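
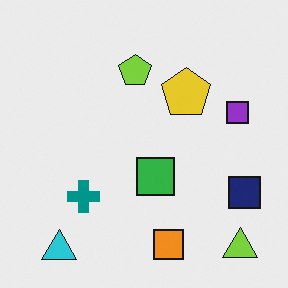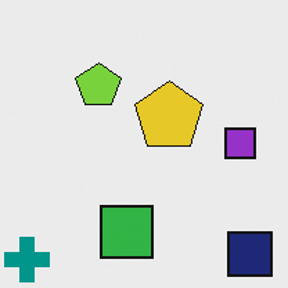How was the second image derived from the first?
The transformation is: cropped to a modestly smaller region and rescaled.

The visible shapes are larger and the field of view is narrower; shapes near the original edges may be partly or wholly outside the frame — a crop-and-rescale.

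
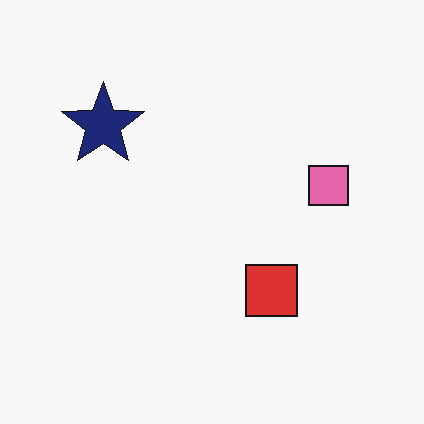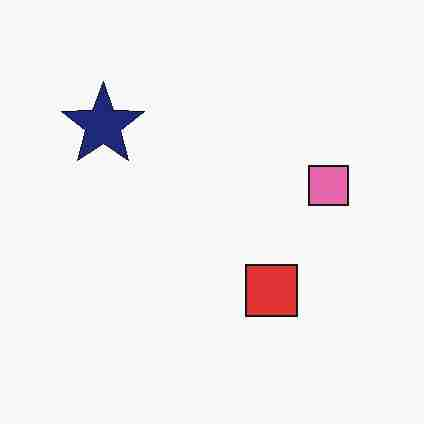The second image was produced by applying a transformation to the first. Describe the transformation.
The image was degraded with heavy JPEG compression.

Blocky 8×8 compression artifacts appear around shape edges and the flat background shows ringing — characteristic JPEG degradation.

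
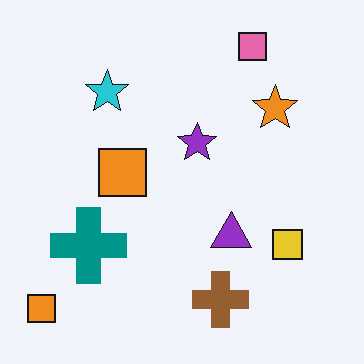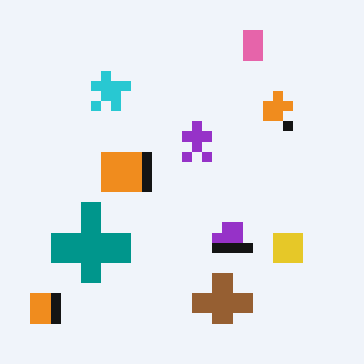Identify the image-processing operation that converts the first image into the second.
This is the original image heavily pixelated into large blocks.

Shapes are reduced to large square blocks; fine edges and outlines are lost — a downscale-then-upscale (mosaic) effect.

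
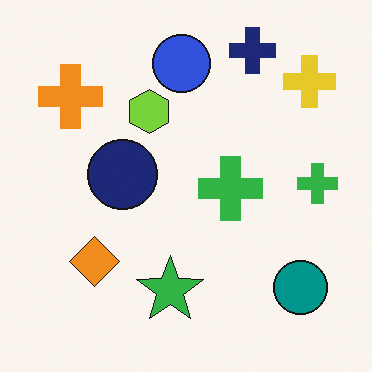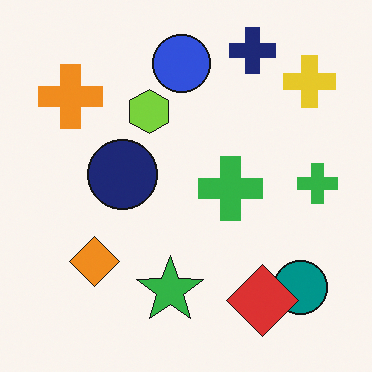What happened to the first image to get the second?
It was overlaid with an additional red diamond.

A red diamond appears in the second image that is absent from the first.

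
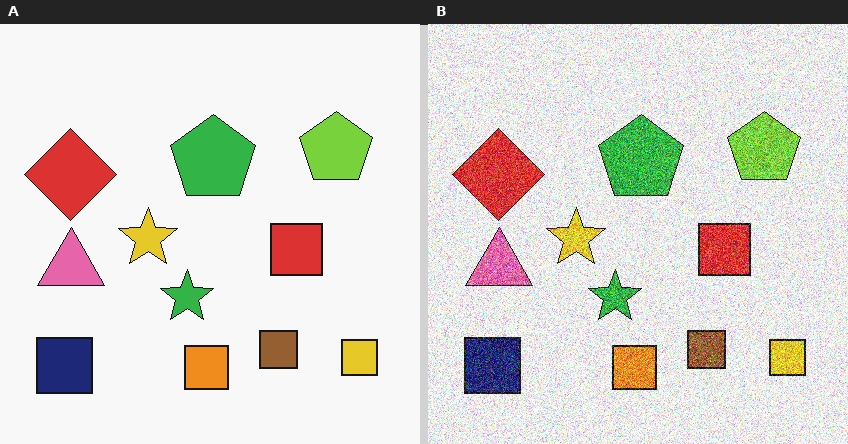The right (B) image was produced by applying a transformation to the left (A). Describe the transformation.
The right (B) image is the left (A) degraded with heavy additive noise.

Random speckle covers the whole image, including the flat background.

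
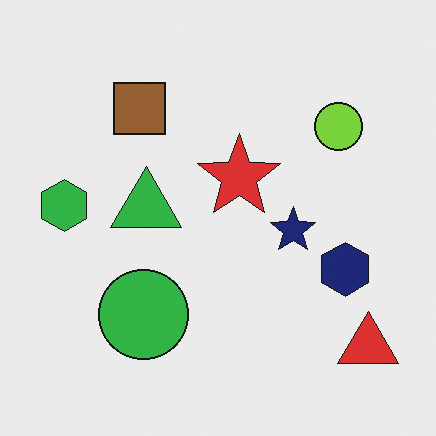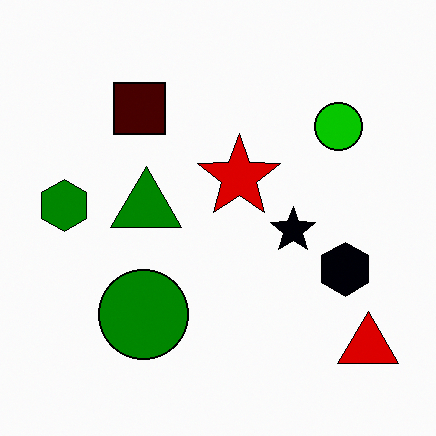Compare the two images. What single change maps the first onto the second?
The image was boosted in contrast.

Tones are pushed away from mid-grey across the whole image — a global contrast change.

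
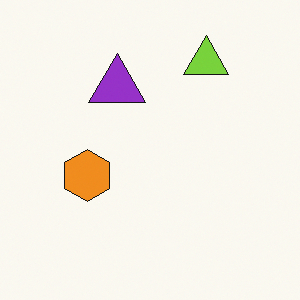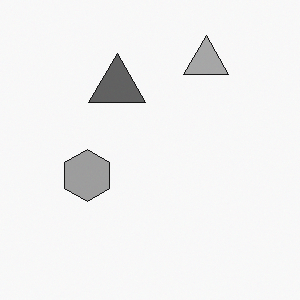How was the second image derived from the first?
It was converted to grayscale.

All color is removed — every shape is now a shade of grey.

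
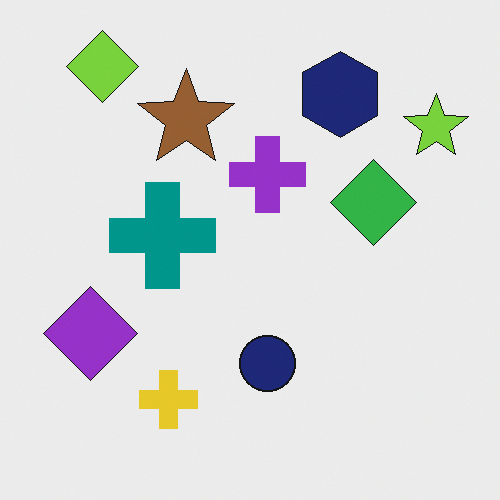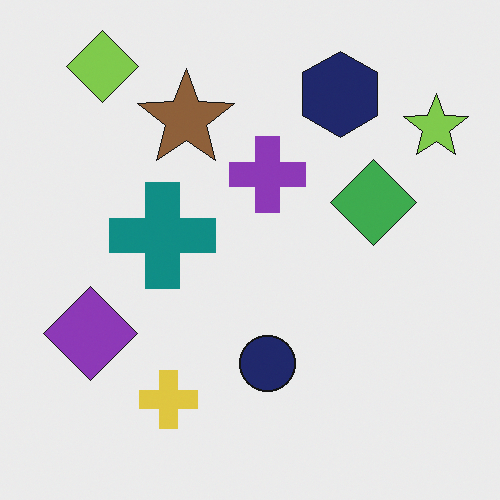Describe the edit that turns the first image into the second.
It was slightly desaturated.

All colors are more muted and greyish — a global saturation change.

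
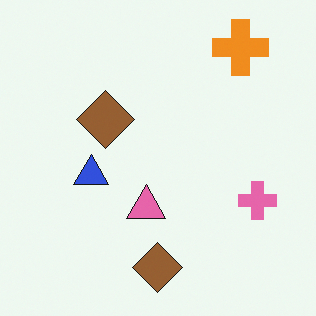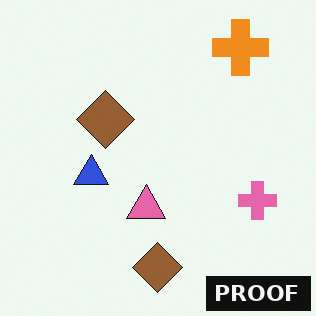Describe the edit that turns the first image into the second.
This is the original image watermarked with the text "PROOF" in the lower-right corner.

A dark label reading "PROOF" appears in the lower-right corner.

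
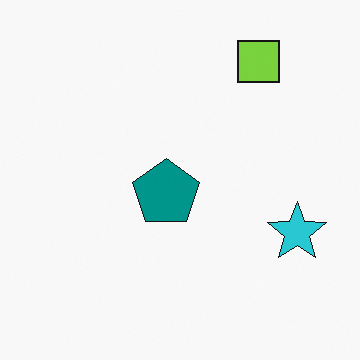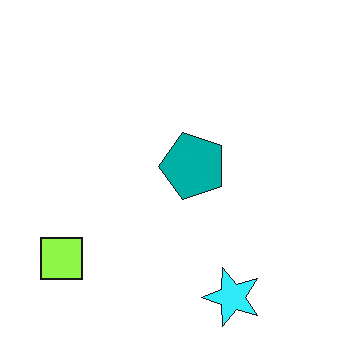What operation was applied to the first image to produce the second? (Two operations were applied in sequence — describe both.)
Brightened a little, then transposed (reflected across the top-left ↔ bottom-right diagonal).

Every pixel — background and shapes alike — is uniformly brightened. Shapes have swapped their row and column positions — what was in the top-right is now in the bottom-left — a diagonal reflection.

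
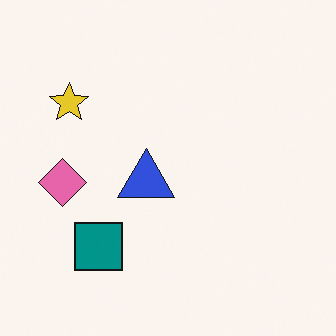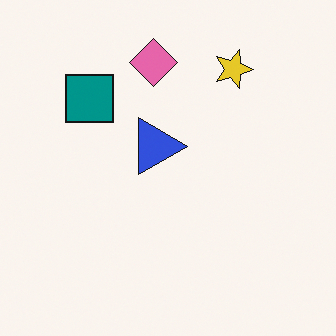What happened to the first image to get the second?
It was rotated 90° clockwise.

The yellow star sits in the top-left of the first image and the top-right of the second — consistent with a whole-image 90° clockwise rotation.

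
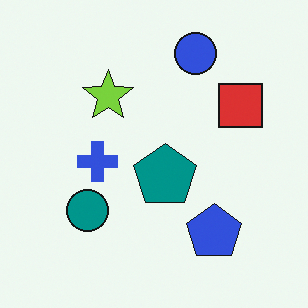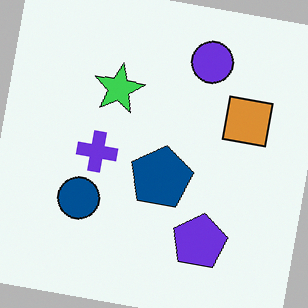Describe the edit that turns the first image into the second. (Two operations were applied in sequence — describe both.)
The image was rotated clockwise by a small amount, then hue-shifted slightly.

Every shape is tilted by the same angle and the image corners show triangular fill wedges — a whole-image rotation by a non-right angle. Every shape's color has rotated by the same amount around the hue wheel — a uniform hue shift.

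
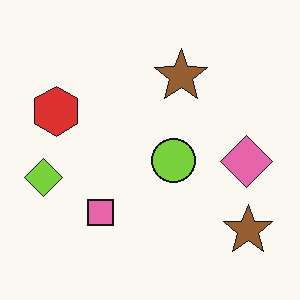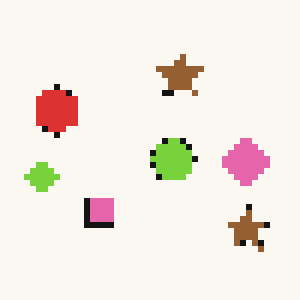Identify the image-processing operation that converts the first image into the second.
It was pixelated into visible square blocks.

Shapes are reduced to large square blocks; fine edges and outlines are lost — a downscale-then-upscale (mosaic) effect.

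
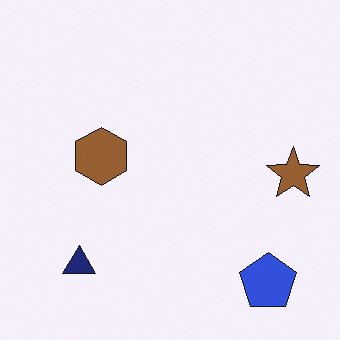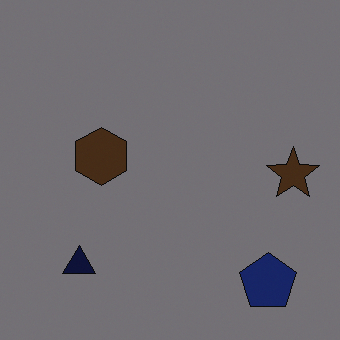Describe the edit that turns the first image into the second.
The image was substantially darkened.

Every pixel — background and shapes alike — is uniformly darkened.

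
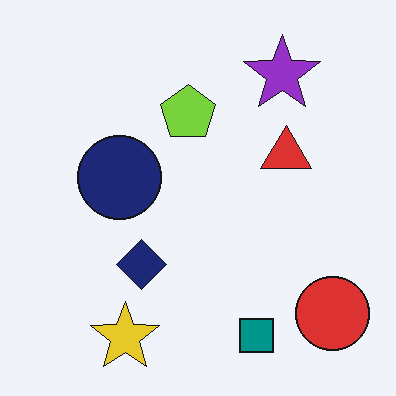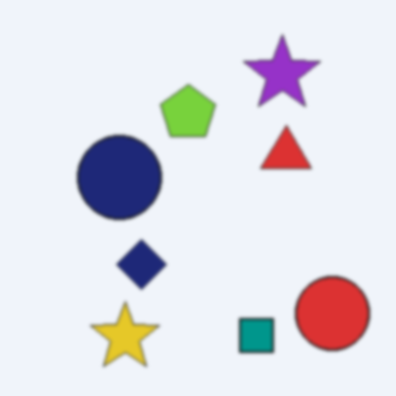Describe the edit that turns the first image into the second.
The transformation is: given a subtle gaussian blur.

Shape edges and outlines are uniformly softened across the whole image.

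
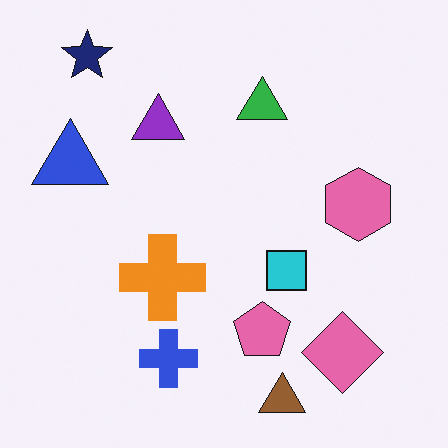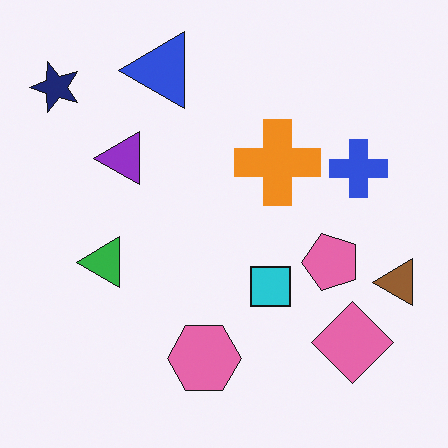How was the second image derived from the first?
This is the original image transposed (reflected across the top-left ↔ bottom-right diagonal).

Shapes have swapped their row and column positions — what was in the top-right is now in the bottom-left — a diagonal reflection.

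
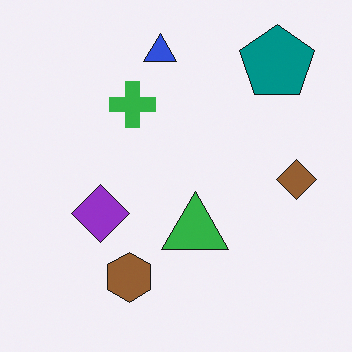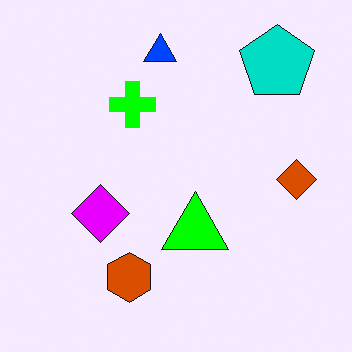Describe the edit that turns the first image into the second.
It was made much more vivid (saturation change).

All colors are more vivid — a global saturation change.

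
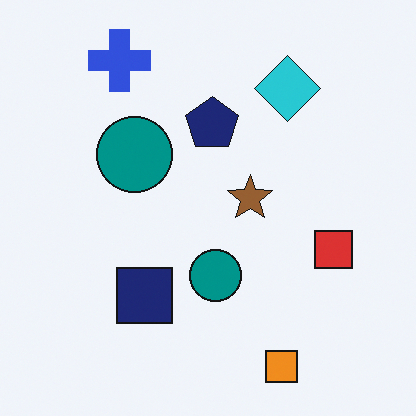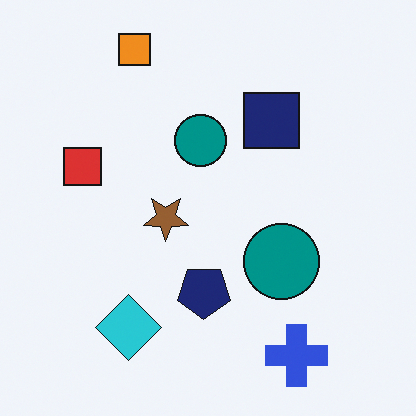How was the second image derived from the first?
The second image is the first rotated 180°.

The orange square sits in the bottom-right of the first image and the top-left of the second — consistent with a whole-image 180° rotation.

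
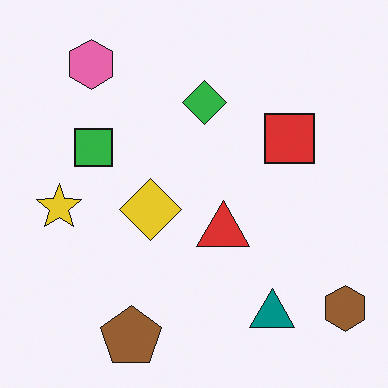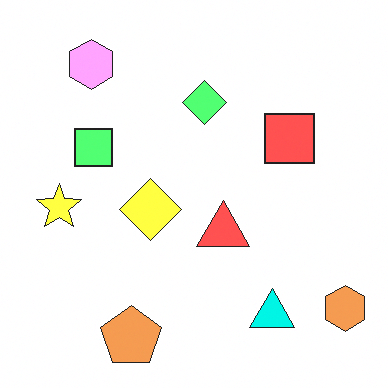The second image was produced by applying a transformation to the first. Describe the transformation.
It was noticeably brightened.

Every pixel — background and shapes alike — is uniformly brightened.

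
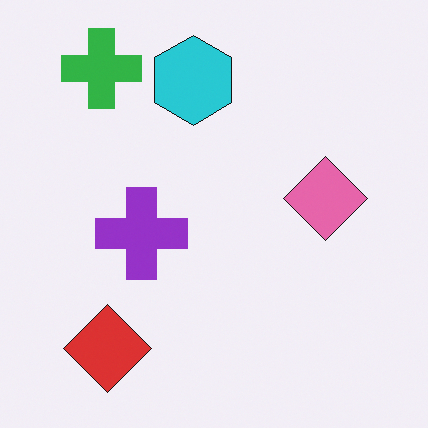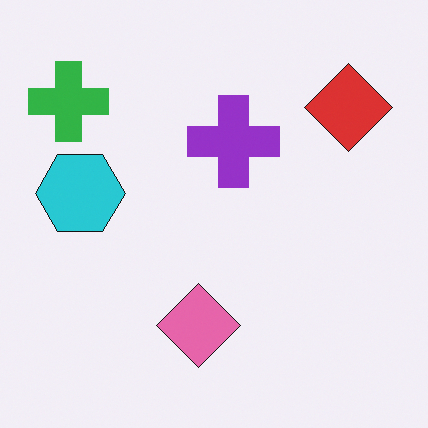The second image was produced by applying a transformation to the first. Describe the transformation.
It was transposed (reflected across the top-left ↔ bottom-right diagonal).

Shapes have swapped their row and column positions — what was in the top-right is now in the bottom-left — a diagonal reflection.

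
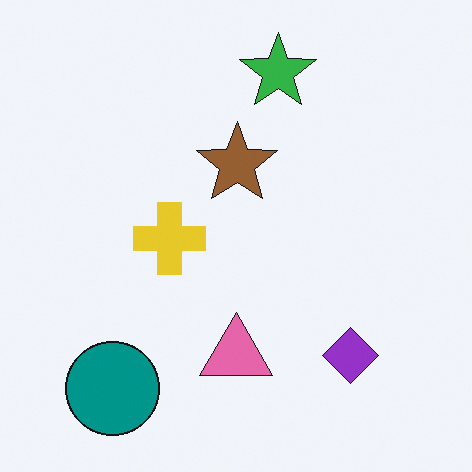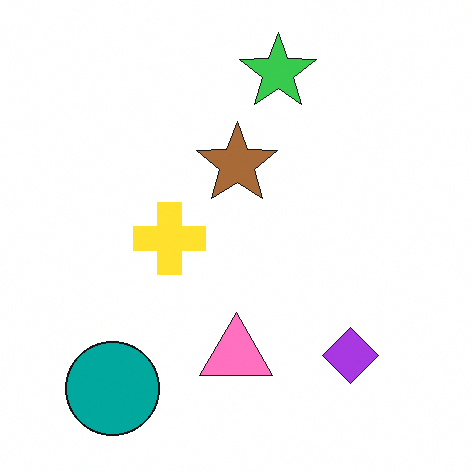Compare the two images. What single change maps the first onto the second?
The image was brightened a little.

Every pixel — background and shapes alike — is uniformly brightened.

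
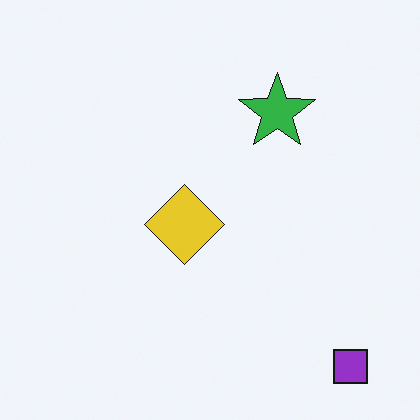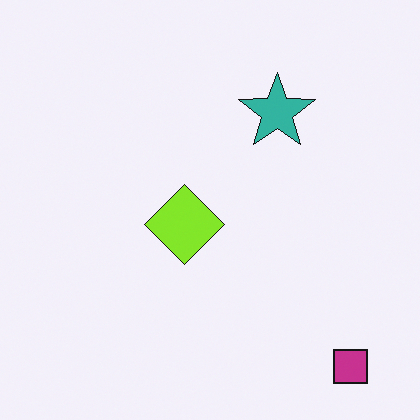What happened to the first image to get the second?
The second image is the first hue-shifted slightly.

Every shape's color has rotated by the same amount around the hue wheel — a uniform hue shift.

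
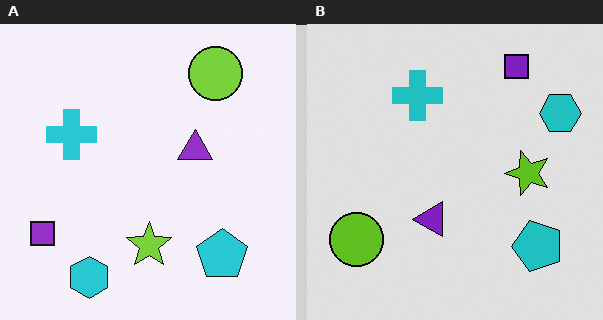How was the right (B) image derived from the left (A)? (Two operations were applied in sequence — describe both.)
The image was posterized to a reduced palette, then transposed (reflected across the top-left ↔ bottom-right diagonal).

Each flat color has snapped to a coarser quantized level — most visibly, the near-white background has dropped to a flat grey. Shapes have swapped their row and column positions — what was in the top-right is now in the bottom-left — a diagonal reflection.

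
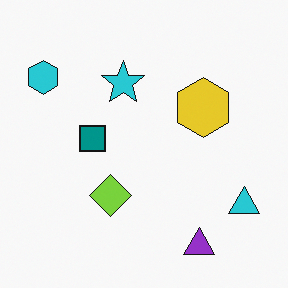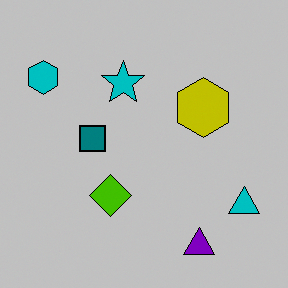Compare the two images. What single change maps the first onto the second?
This is the original image heavily posterized to just a handful of flat colors.

Each flat color has snapped to a coarser quantized level — most visibly, the near-white background has dropped to a flat grey.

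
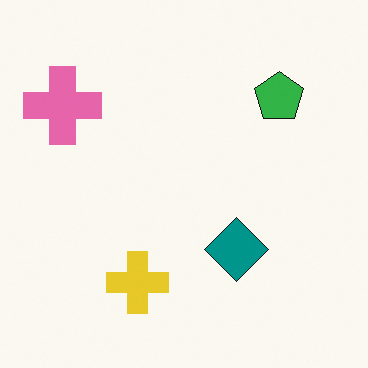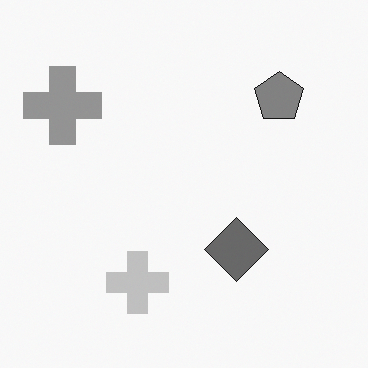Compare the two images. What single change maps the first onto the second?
The image was converted to grayscale.

All color is removed — every shape is now a shade of grey.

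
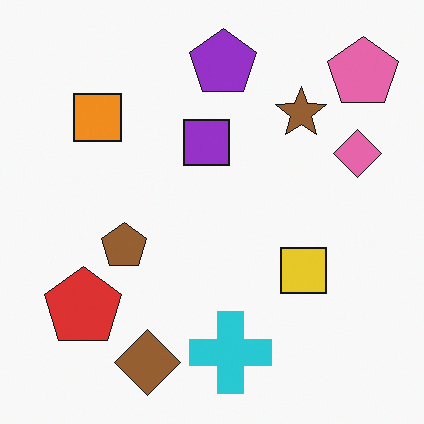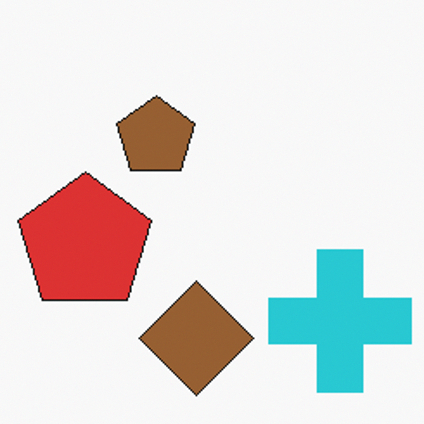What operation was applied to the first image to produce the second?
The transformation is: cropped tightly and scaled back up.

The visible shapes are larger and the field of view is narrower; shapes near the original edges may be partly or wholly outside the frame — a crop-and-rescale.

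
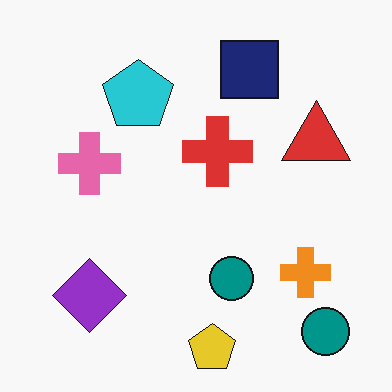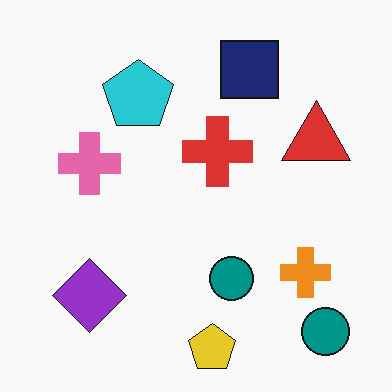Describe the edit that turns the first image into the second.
It was JPEG-compressed with visible artifacts.

Blocky 8×8 compression artifacts appear around shape edges and the flat background shows ringing — characteristic JPEG degradation.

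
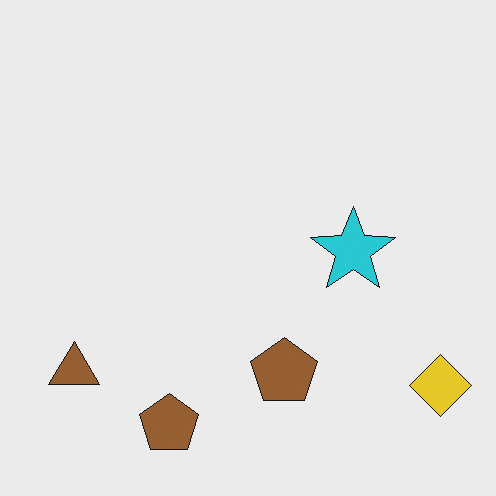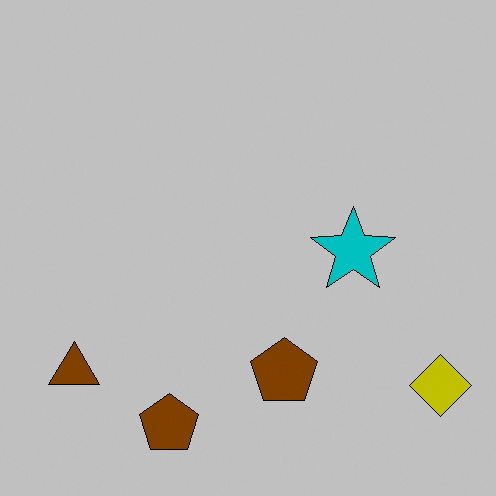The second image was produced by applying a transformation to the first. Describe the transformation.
It was aggressively posterized.

Each flat color has snapped to a coarser quantized level — most visibly, the near-white background has dropped to a flat grey.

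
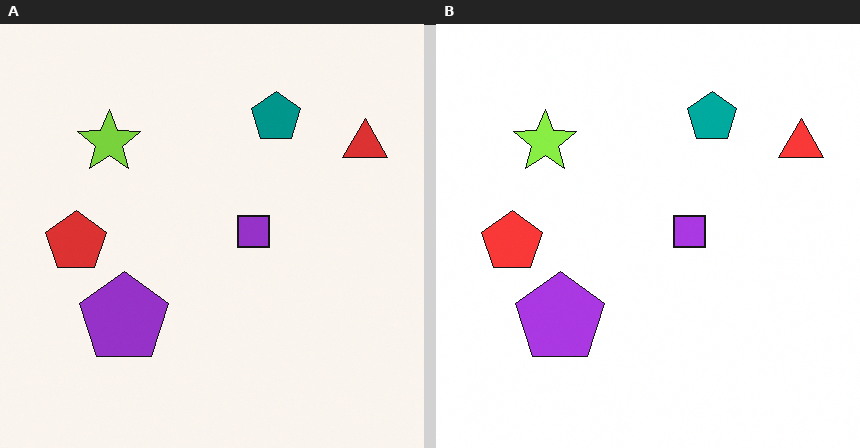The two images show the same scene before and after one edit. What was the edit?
The transformation is: slightly brightened.

Every pixel — background and shapes alike — is uniformly brightened.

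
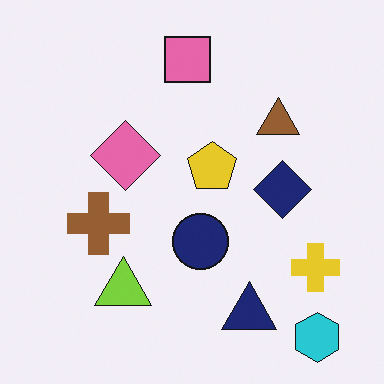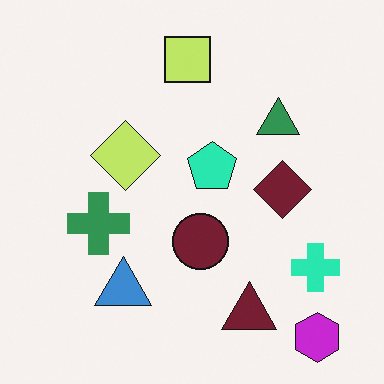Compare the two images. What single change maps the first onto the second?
The image was hue-shifted through roughly a third of the color wheel.

Every shape's color has rotated by the same amount around the hue wheel — a uniform hue shift.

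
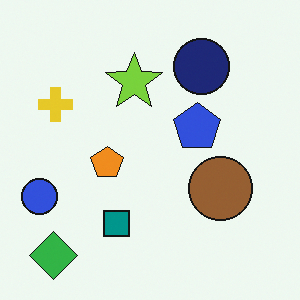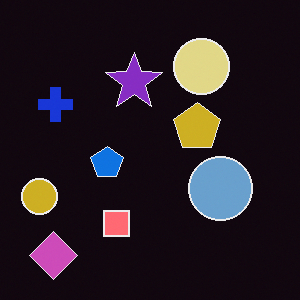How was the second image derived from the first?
The transformation is: color-inverted (negative).

The light background has become dark and every shape's color is its complement — a photographic negative.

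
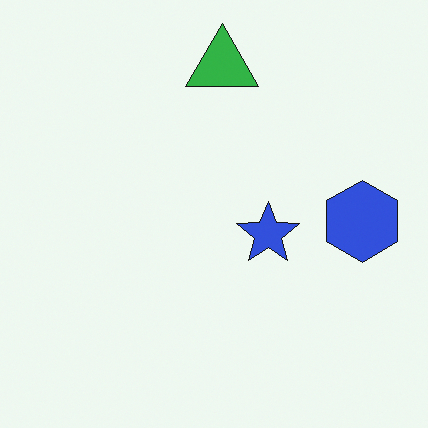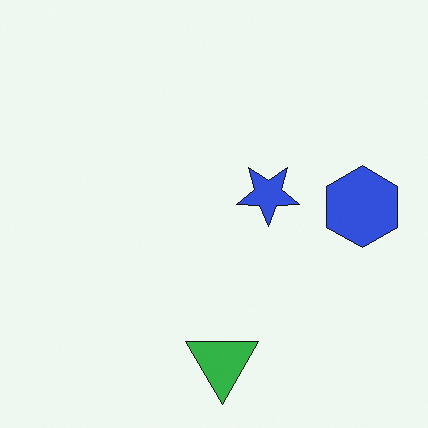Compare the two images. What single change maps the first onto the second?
The second image is the first flipped vertically (top ↔ bottom).

The green triangle is in the top of the first image and the bottom of the second — shapes on opposite sides of the horizontal midline have swapped in a mirror flip.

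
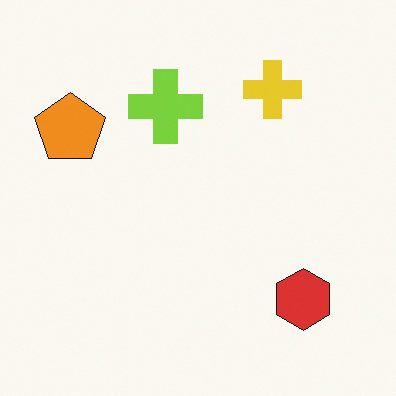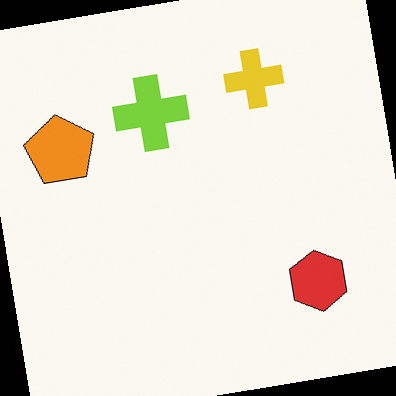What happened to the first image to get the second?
Rotated counter-clockwise by a small amount.

Every shape is tilted by the same angle and the image corners show triangular fill wedges — a whole-image rotation by a non-right angle.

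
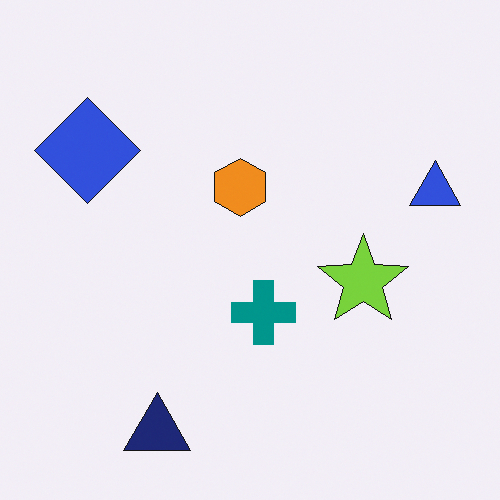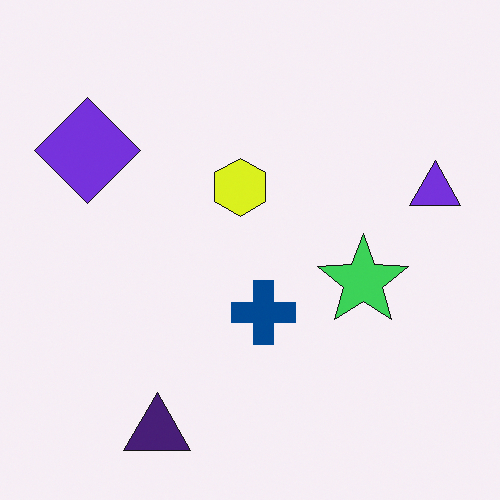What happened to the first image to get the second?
Hue-shifted by a small amount.

Every shape's color has rotated by the same amount around the hue wheel — a uniform hue shift.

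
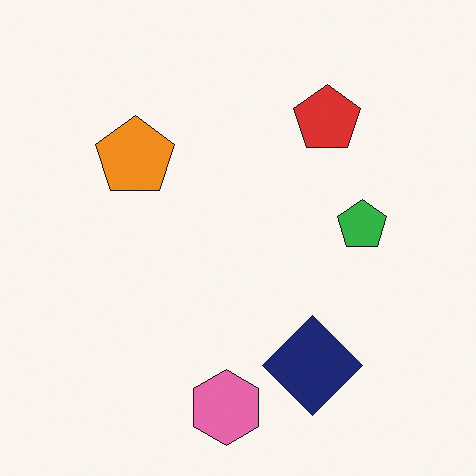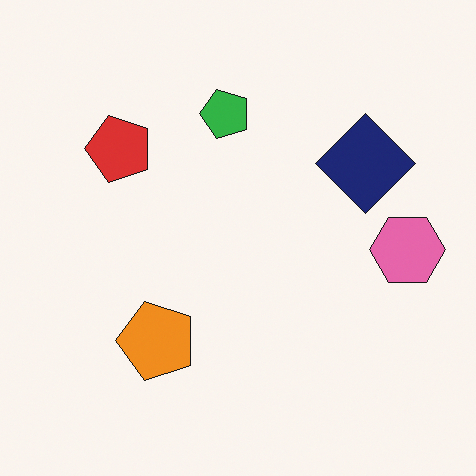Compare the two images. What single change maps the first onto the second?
The second image is the first rotated 90° counter-clockwise.

The pink hexagon sits in the bottom of the first image and the right of the second — consistent with a whole-image 90° counter-clockwise rotation.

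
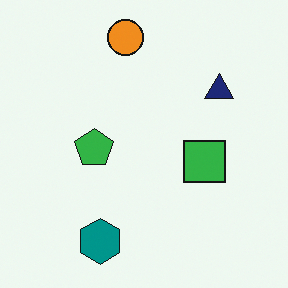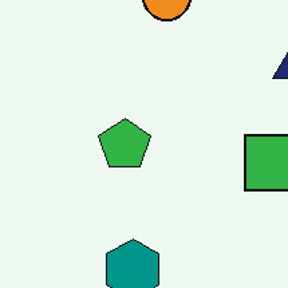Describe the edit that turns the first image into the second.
The transformation is: cropped slightly and scaled back up.

The visible shapes are larger and the field of view is narrower; shapes near the original edges may be partly or wholly outside the frame — a crop-and-rescale.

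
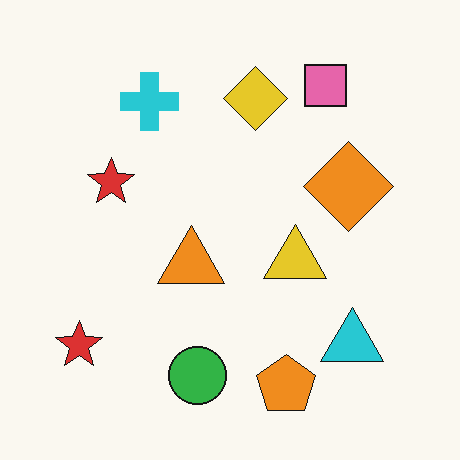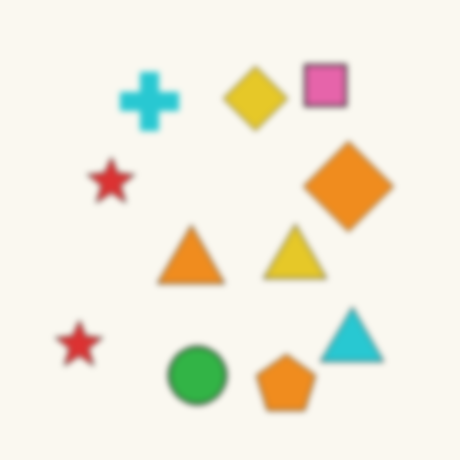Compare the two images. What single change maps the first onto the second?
It was moderately blurred.

Shape edges and outlines are uniformly softened across the whole image.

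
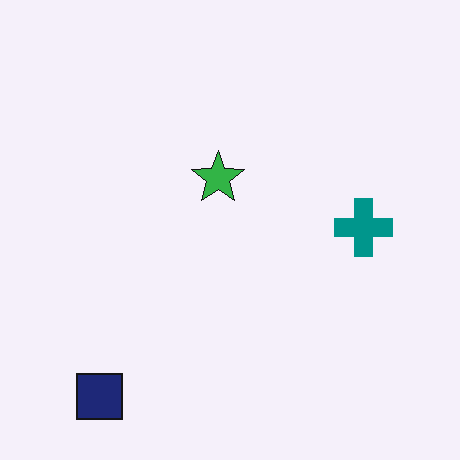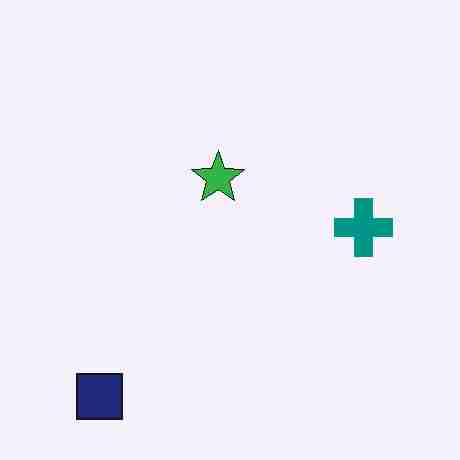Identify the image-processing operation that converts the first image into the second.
The transformation is: degraded with heavy JPEG compression.

Blocky 8×8 compression artifacts appear around shape edges and the flat background shows ringing — characteristic JPEG degradation.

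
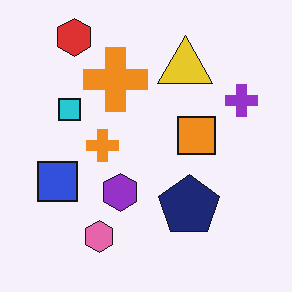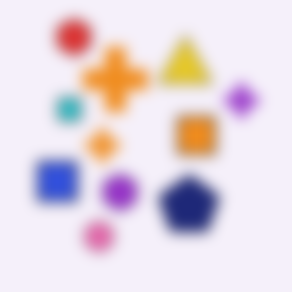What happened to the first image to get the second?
The second image is the first heavily blurred.

Shape edges and outlines are uniformly softened across the whole image.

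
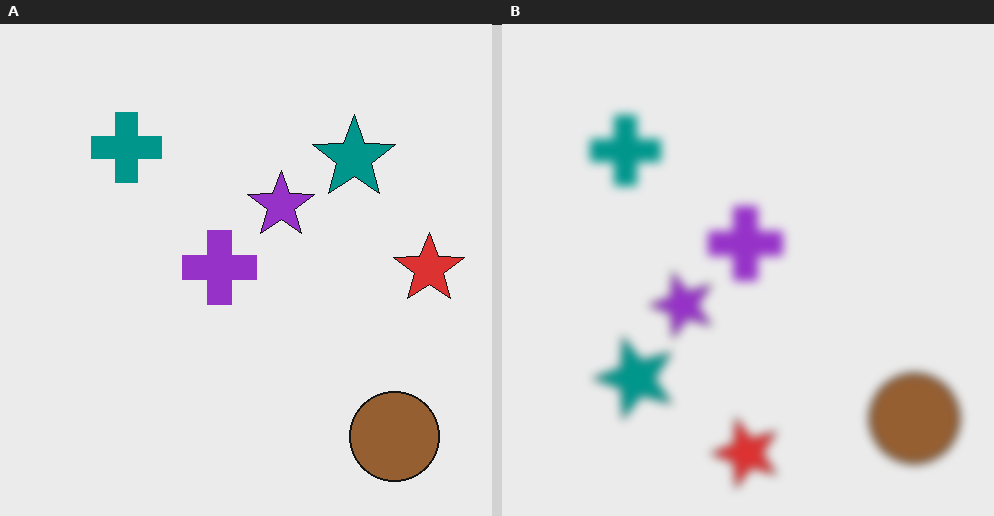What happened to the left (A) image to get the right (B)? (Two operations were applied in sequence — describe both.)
The image was transposed (reflected across the top-left ↔ bottom-right diagonal), then noticeably gaussian-blurred.

Shapes have swapped their row and column positions — what was in the top-right is now in the bottom-left — a diagonal reflection. Shape edges and outlines are uniformly softened across the whole image.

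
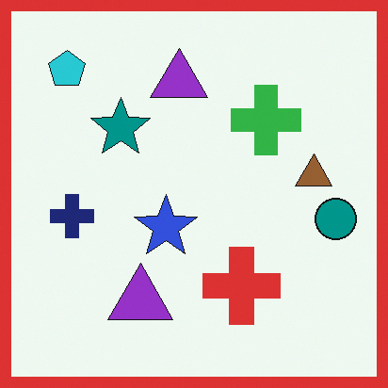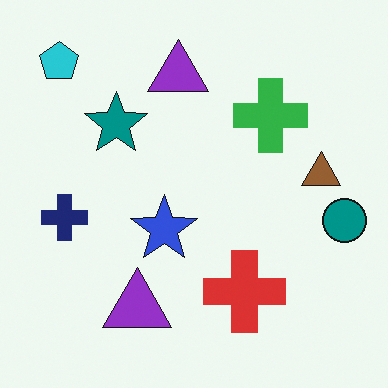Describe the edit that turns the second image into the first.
This is the original image framed with a red border.

A solid red frame runs around the edge of the first image, with the content slightly shrunk inside it.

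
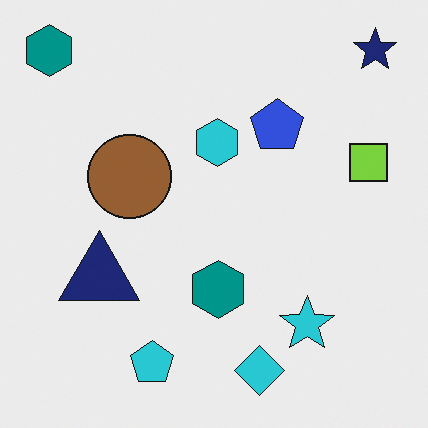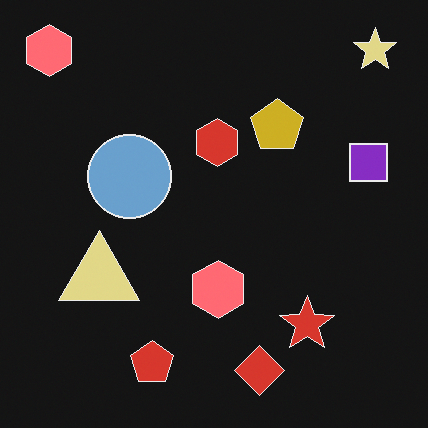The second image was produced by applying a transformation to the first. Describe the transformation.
The transformation is: color-inverted (negative).

The light background has become dark and every shape's color is its complement — a photographic negative.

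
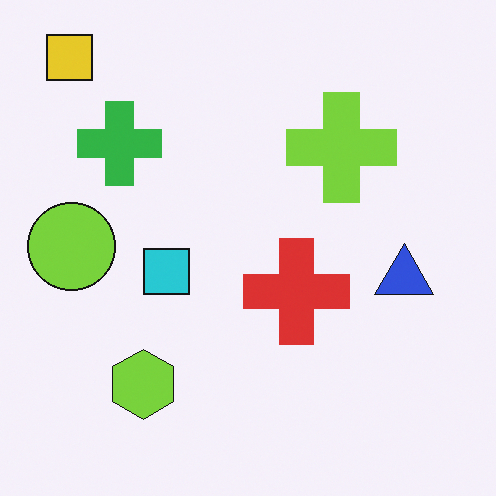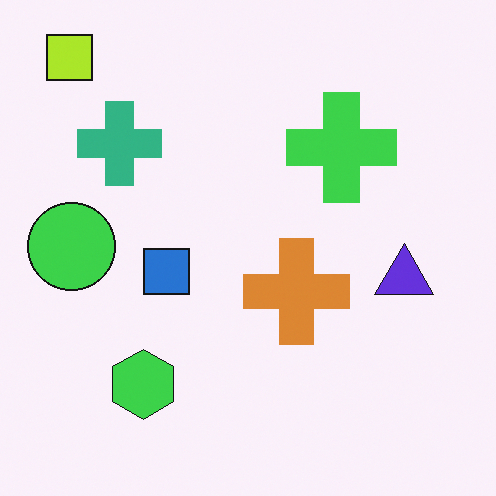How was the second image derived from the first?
The second image is the first hue-shifted slightly.

Every shape's color has rotated by the same amount around the hue wheel — a uniform hue shift.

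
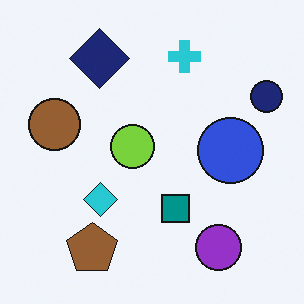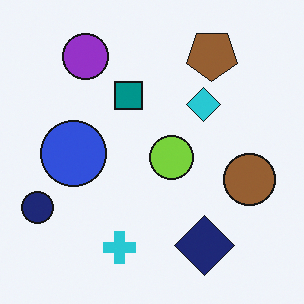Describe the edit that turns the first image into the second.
The image was rotated 180°.

The navy circle sits in the top-right of the first image and the bottom-left of the second — consistent with a whole-image 180° rotation.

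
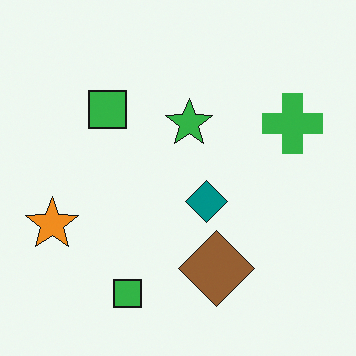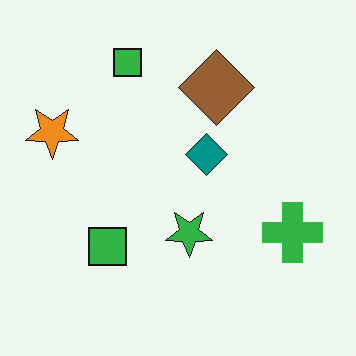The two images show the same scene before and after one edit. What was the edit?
The image was flipped vertically (top ↔ bottom).

The brown diamond is in the bottom of the first image and the top of the second — shapes on opposite sides of the horizontal midline have swapped in a mirror flip.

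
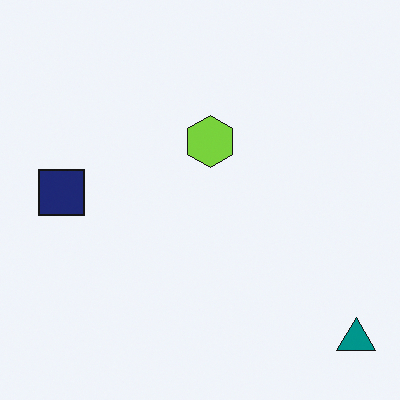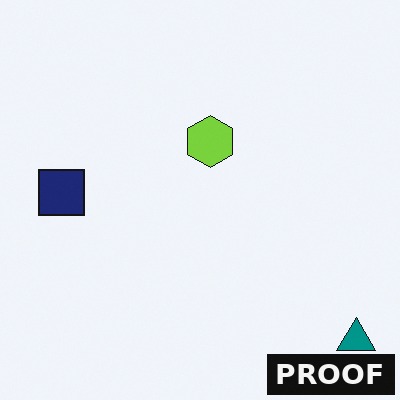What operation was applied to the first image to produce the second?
It was watermarked with the text "PROOF" in the lower-right corner.

A dark label reading "PROOF" appears in the lower-right corner.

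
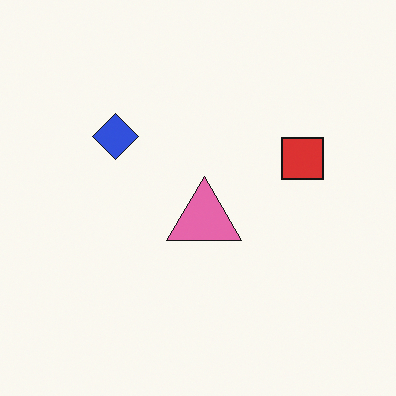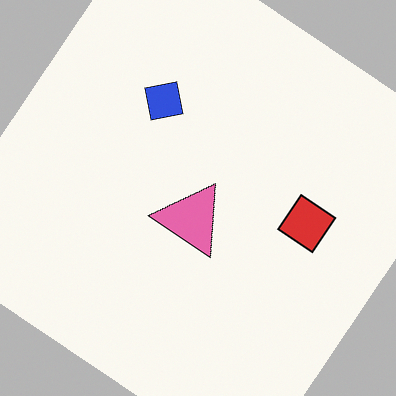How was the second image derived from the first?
The image was rotated clockwise by a large amount — several tens of degrees.

Every shape is tilted by the same angle and the image corners show triangular fill wedges — a whole-image rotation by a non-right angle.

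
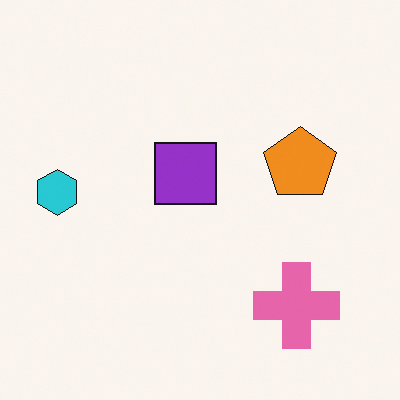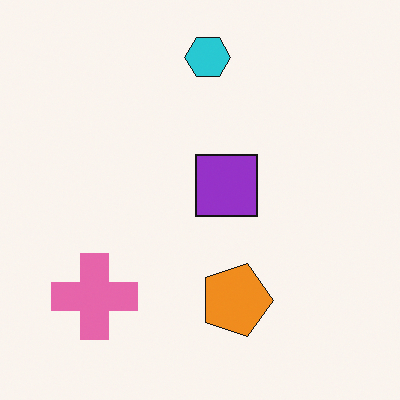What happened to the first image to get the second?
The image was rotated 90° clockwise.

The cyan hexagon sits in the left of the first image and the top of the second — consistent with a whole-image 90° clockwise rotation.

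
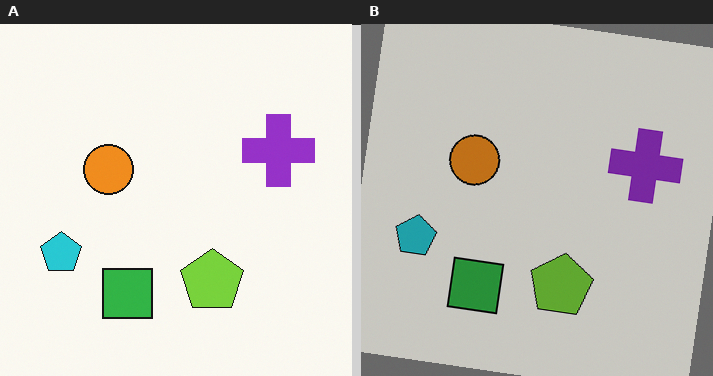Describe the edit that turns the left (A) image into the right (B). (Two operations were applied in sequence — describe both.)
It was rotated clockwise by a small amount, then darkened a little.

Every shape is tilted by the same angle and the image corners show triangular fill wedges — a whole-image rotation by a non-right angle. Every pixel — background and shapes alike — is uniformly darkened.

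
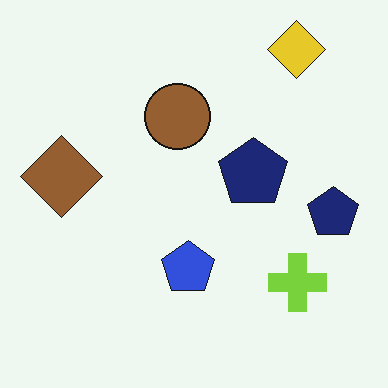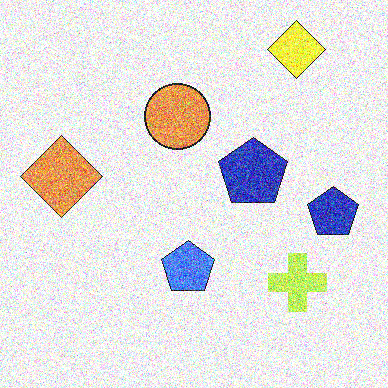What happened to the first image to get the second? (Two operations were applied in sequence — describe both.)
The image was brightened a lot, then degraded with a thick layer of grain.

Every pixel — background and shapes alike — is uniformly brightened. Random speckle covers the whole image, including the flat background.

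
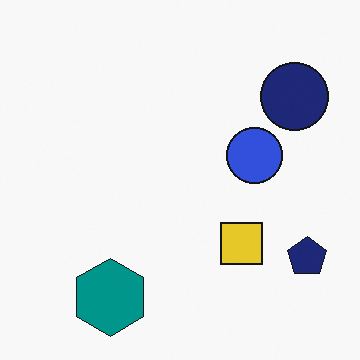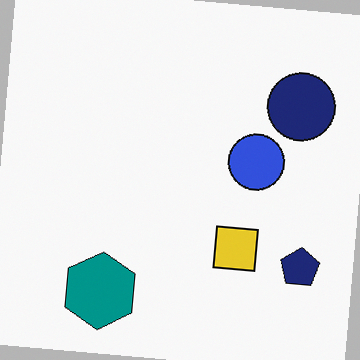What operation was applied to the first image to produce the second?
The transformation is: rotated clockwise by a slight angle.

Every shape is tilted by the same angle and the image corners show triangular fill wedges — a whole-image rotation by a non-right angle.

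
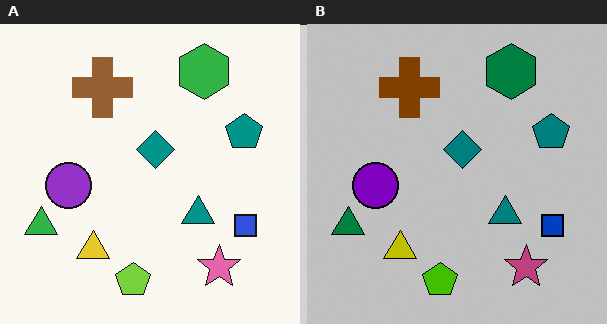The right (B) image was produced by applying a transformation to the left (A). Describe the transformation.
It was aggressively posterized.

Each flat color has snapped to a coarser quantized level — most visibly, the near-white background has dropped to a flat grey.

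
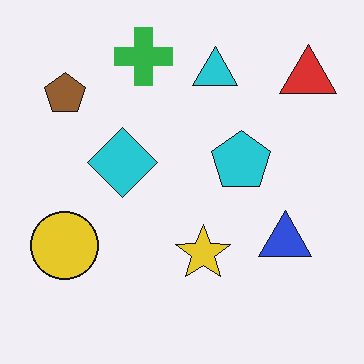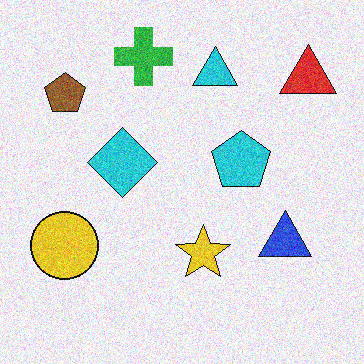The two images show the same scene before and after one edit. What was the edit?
The image was degraded with moderate additive noise.

Random speckle covers the whole image, including the flat background.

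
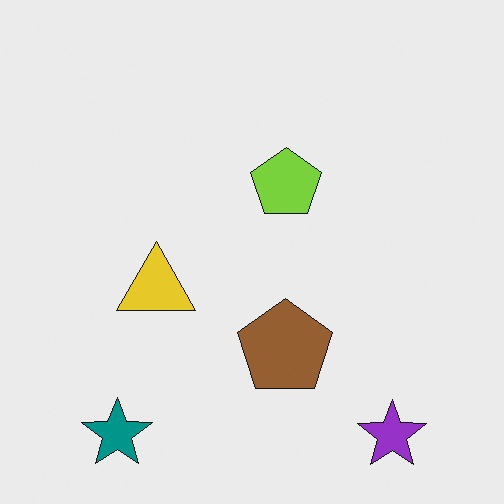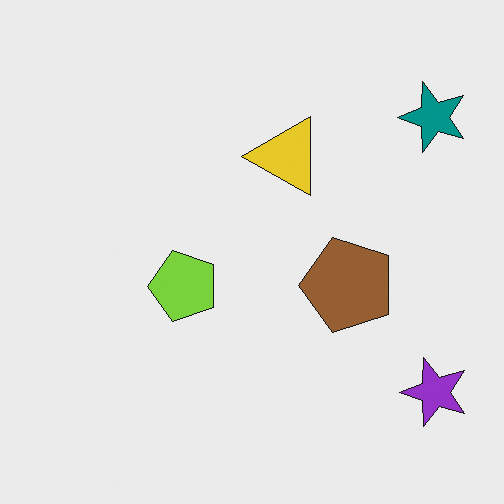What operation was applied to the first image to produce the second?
The transformation is: transposed (reflected across the top-left ↔ bottom-right diagonal).

Shapes have swapped their row and column positions — what was in the top-right is now in the bottom-left — a diagonal reflection.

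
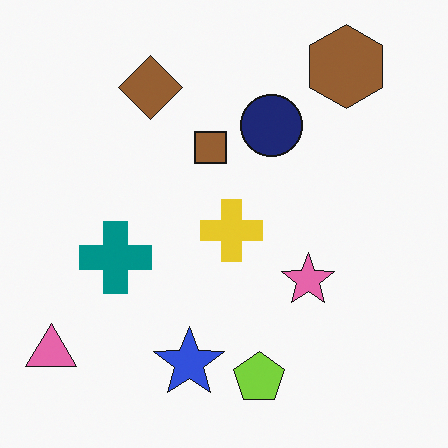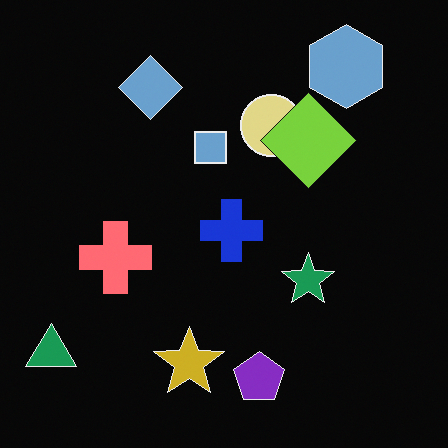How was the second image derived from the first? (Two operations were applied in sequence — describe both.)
The transformation is: color-inverted (negative), then overlaid with an additional lime diamond.

The light background has become dark and every shape's color is its complement — a photographic negative. A lime diamond appears in the second image that is absent from the first.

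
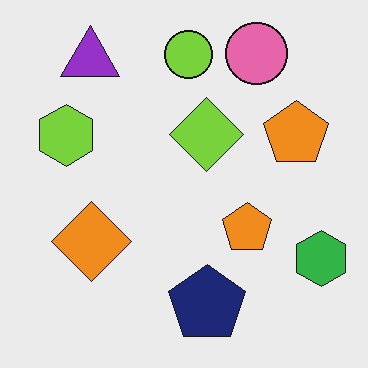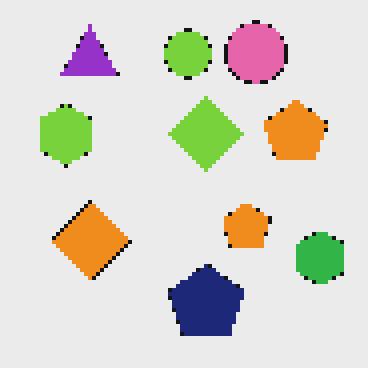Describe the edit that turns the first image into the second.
It was mildly pixelated.

Shapes are reduced to large square blocks; fine edges and outlines are lost — a downscale-then-upscale (mosaic) effect.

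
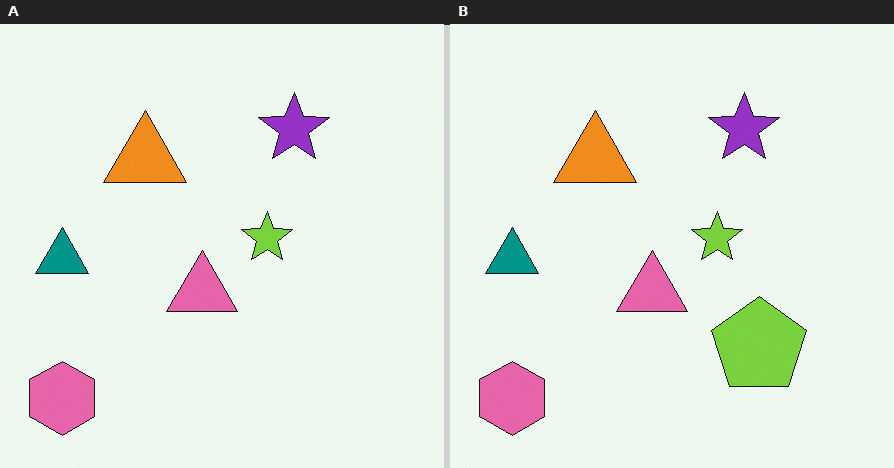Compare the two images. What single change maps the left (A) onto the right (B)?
This is the original image overlaid with an additional lime pentagon.

A lime pentagon appears in the right (B) image that is absent from the left (A).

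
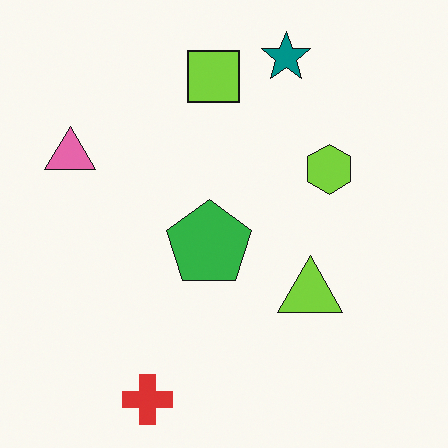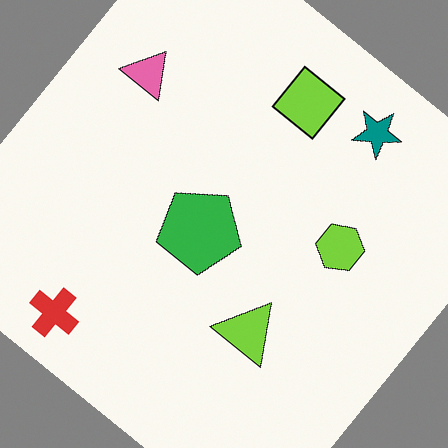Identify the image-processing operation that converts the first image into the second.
The transformation is: rotated clockwise by a large amount — several tens of degrees.

Every shape is tilted by the same angle and the image corners show triangular fill wedges — a whole-image rotation by a non-right angle.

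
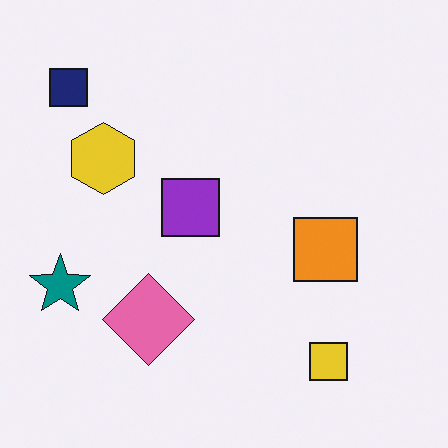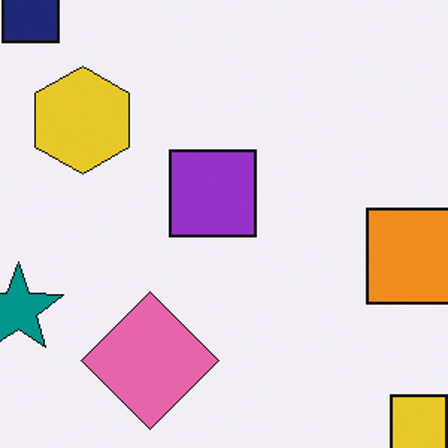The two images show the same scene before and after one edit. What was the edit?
This is the original image cropped to a modestly smaller region and rescaled.

The visible shapes are larger and the field of view is narrower; shapes near the original edges may be partly or wholly outside the frame — a crop-and-rescale.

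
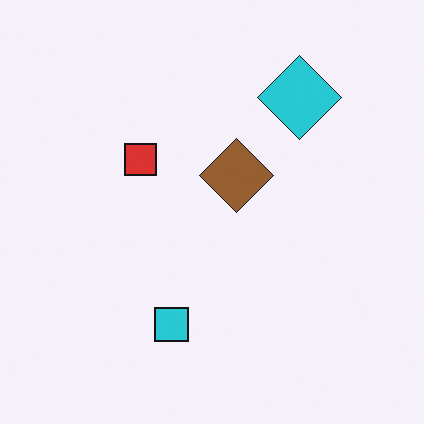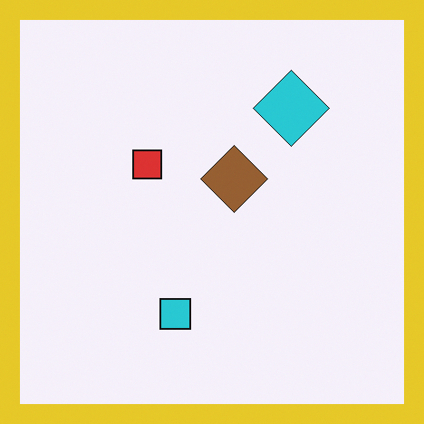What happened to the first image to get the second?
The second image is the first framed with a yellow border.

A solid yellow frame runs around the edge of the second image, with the content slightly shrunk inside it.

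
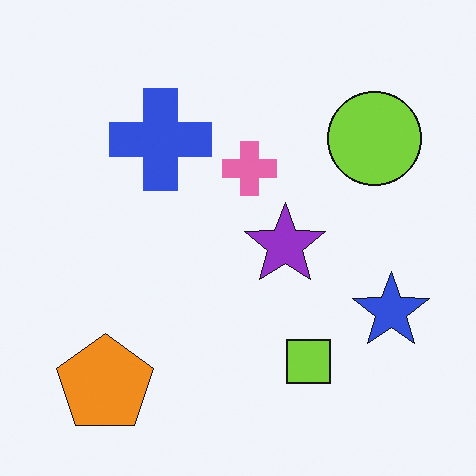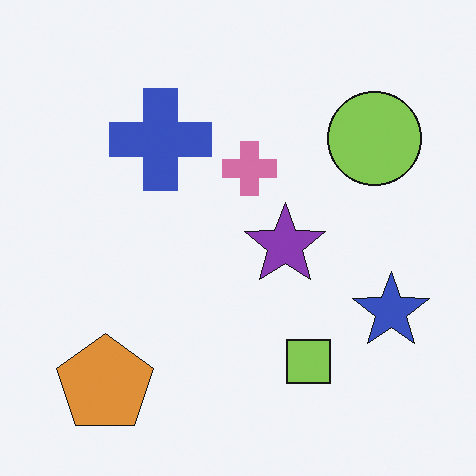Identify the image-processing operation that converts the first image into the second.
The second image is the first slightly desaturated.

All colors are more muted and greyish — a global saturation change.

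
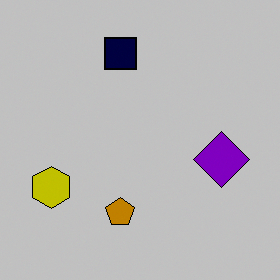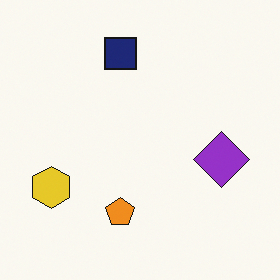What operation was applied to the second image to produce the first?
It was aggressively posterized.

Each flat color has snapped to a coarser quantized level — most visibly, the near-white background has dropped to a flat grey.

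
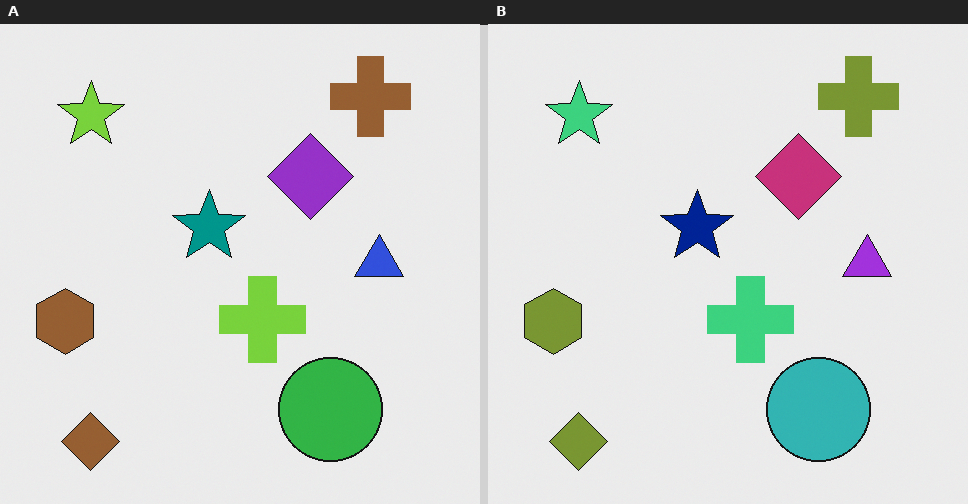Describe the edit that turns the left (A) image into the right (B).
Hue-shifted by a small amount.

Every shape's color has rotated by the same amount around the hue wheel — a uniform hue shift.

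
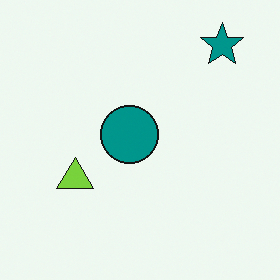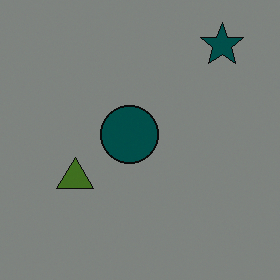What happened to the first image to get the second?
The image was substantially darkened.

Every pixel — background and shapes alike — is uniformly darkened.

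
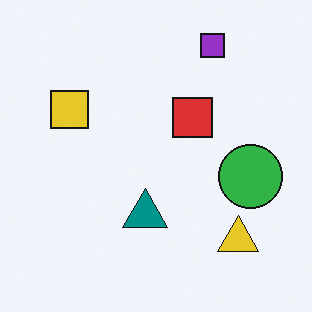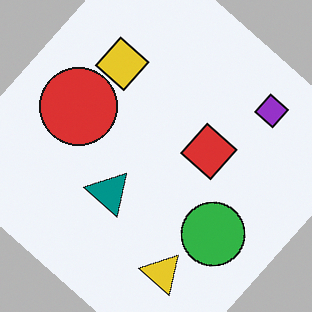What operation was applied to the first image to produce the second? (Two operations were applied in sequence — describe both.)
It was rotated clockwise by a large amount — several tens of degrees, then overlaid with an additional red circle.

Every shape is tilted by the same angle and the image corners show triangular fill wedges — a whole-image rotation by a non-right angle. A red circle appears in the second image that is absent from the first.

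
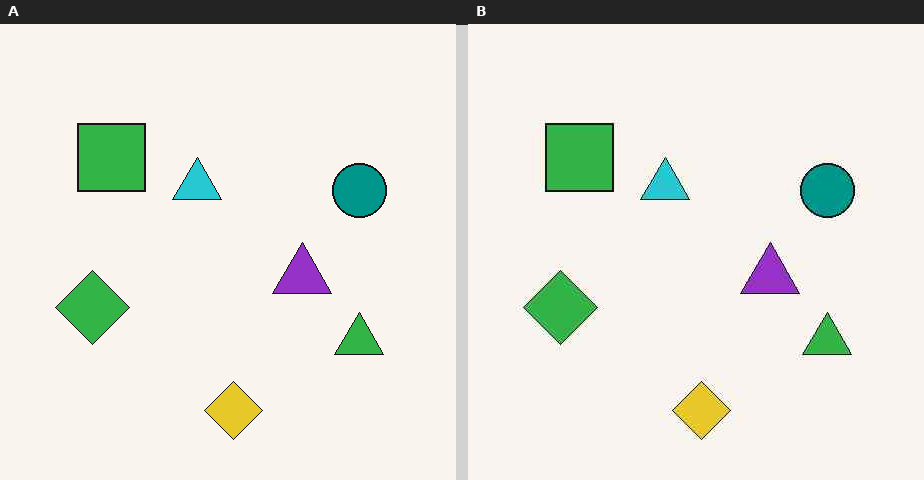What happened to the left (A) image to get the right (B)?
The right (B) image is the left (A) given moderate JPEG compression.

Blocky 8×8 compression artifacts appear around shape edges and the flat background shows ringing — characteristic JPEG degradation.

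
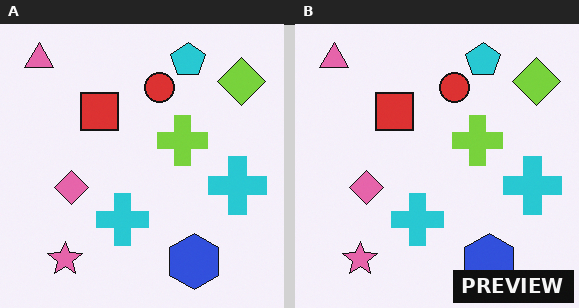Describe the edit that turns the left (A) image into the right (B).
The image was watermarked with the text "PREVIEW" in the lower-right corner.

A dark label reading "PREVIEW" appears in the lower-right corner.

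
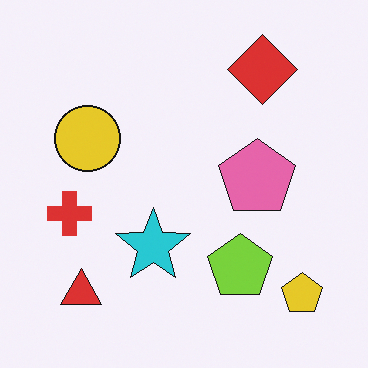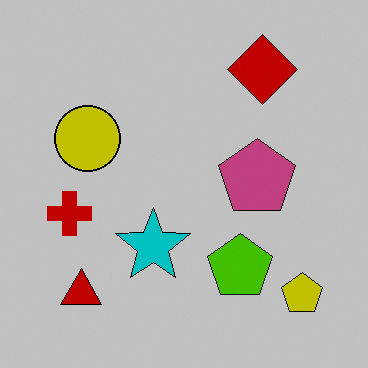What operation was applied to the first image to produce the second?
It was heavily posterized to just a handful of flat colors.

Each flat color has snapped to a coarser quantized level — most visibly, the near-white background has dropped to a flat grey.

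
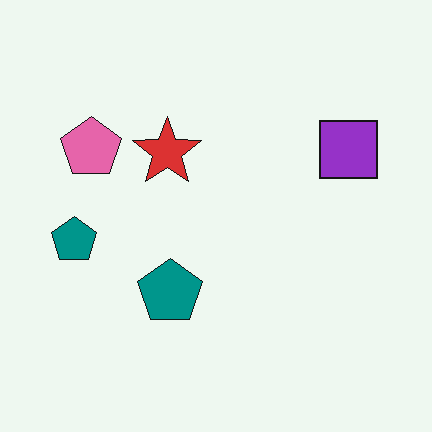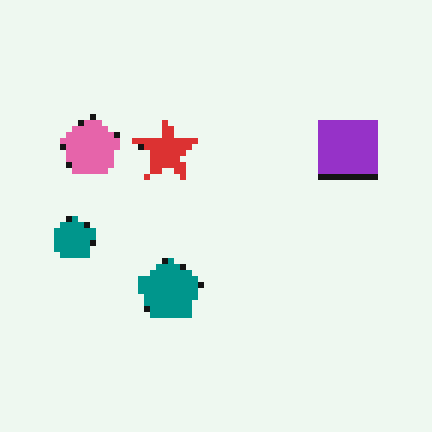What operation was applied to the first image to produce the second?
Pixelated into visible square blocks.

Shapes are reduced to large square blocks; fine edges and outlines are lost — a downscale-then-upscale (mosaic) effect.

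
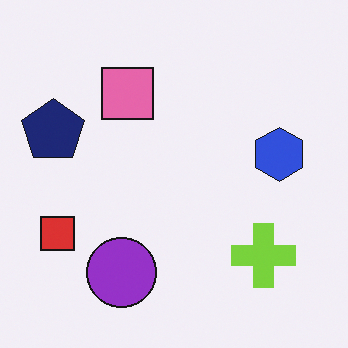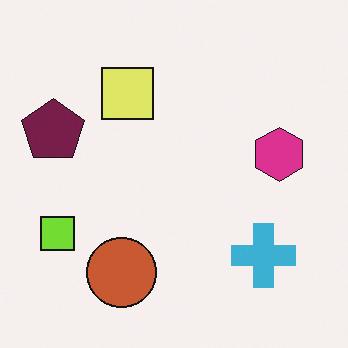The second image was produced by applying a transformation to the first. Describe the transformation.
It was hue-shifted noticeably.

Every shape's color has rotated by the same amount around the hue wheel — a uniform hue shift.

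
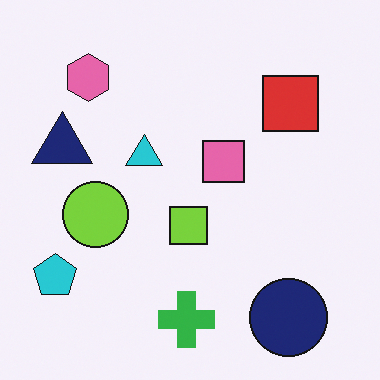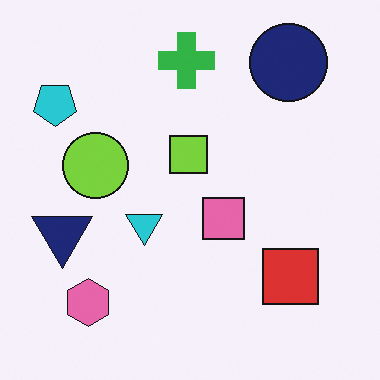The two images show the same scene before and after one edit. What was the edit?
The image was flipped vertically (top ↔ bottom).

The green cross is in the bottom of the first image and the top of the second — shapes on opposite sides of the horizontal midline have swapped in a mirror flip.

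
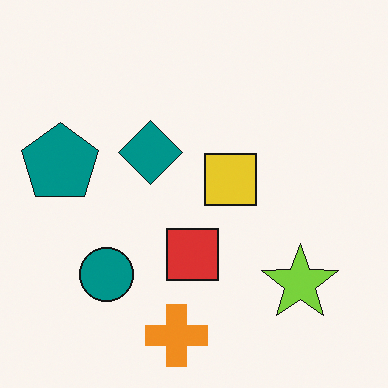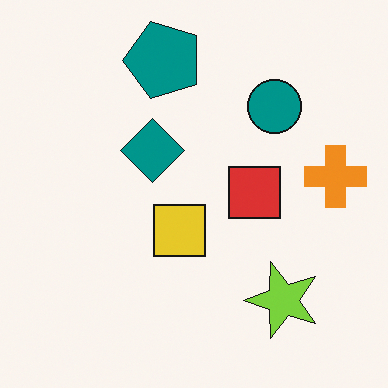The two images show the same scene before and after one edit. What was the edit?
It was transposed (reflected across the top-left ↔ bottom-right diagonal).

Shapes have swapped their row and column positions — what was in the top-right is now in the bottom-left — a diagonal reflection.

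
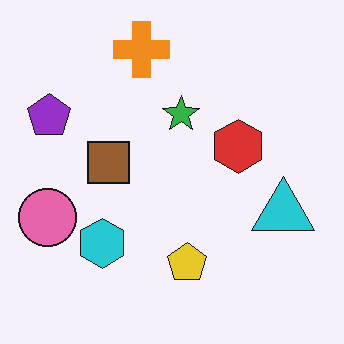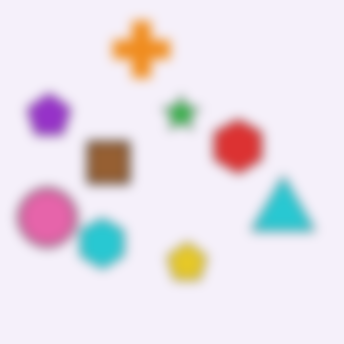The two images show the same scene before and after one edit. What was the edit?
It was heavily blurred.

Shape edges and outlines are uniformly softened across the whole image.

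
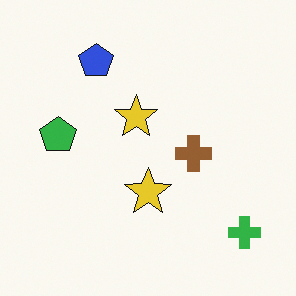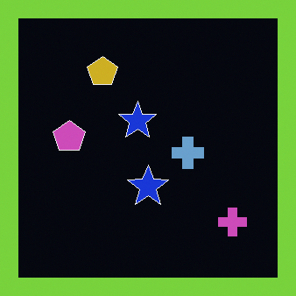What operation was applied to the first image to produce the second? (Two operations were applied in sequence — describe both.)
It was color-inverted (negative), then framed with a lime border.

The light background has become dark and every shape's color is its complement — a photographic negative. A solid lime frame runs around the edge of the second image, with the content slightly shrunk inside it.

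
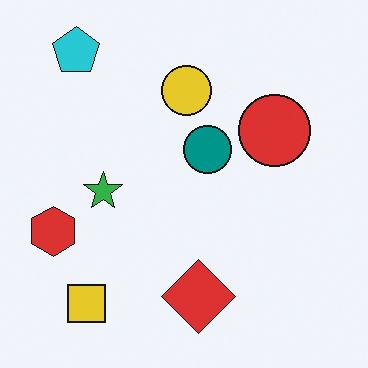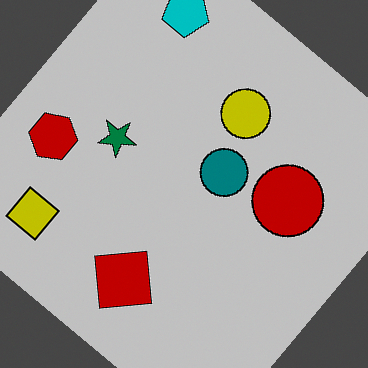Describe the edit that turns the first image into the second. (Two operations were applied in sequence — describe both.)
This is the original image heavily posterized to just a handful of flat colors, then rotated clockwise by a large amount — several tens of degrees.

Each flat color has snapped to a coarser quantized level — most visibly, the near-white background has dropped to a flat grey. Every shape is tilted by the same angle and the image corners show triangular fill wedges — a whole-image rotation by a non-right angle.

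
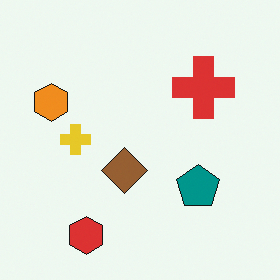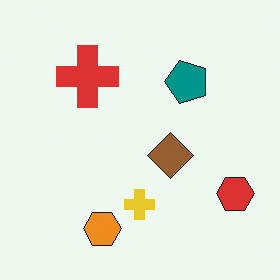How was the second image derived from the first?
The second image is the first rotated 90° counter-clockwise.

The red hexagon sits in the bottom-left of the first image and the bottom-right of the second — consistent with a whole-image 90° counter-clockwise rotation.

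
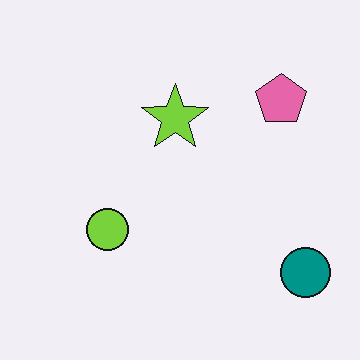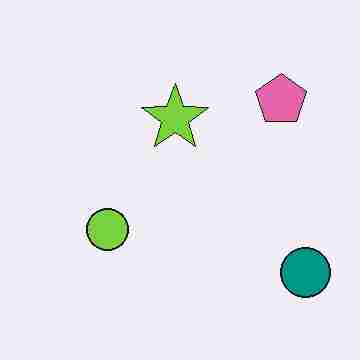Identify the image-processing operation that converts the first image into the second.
The second image is the first heavily JPEG-compressed with obvious blocking artifacts.

Blocky 8×8 compression artifacts appear around shape edges and the flat background shows ringing — characteristic JPEG degradation.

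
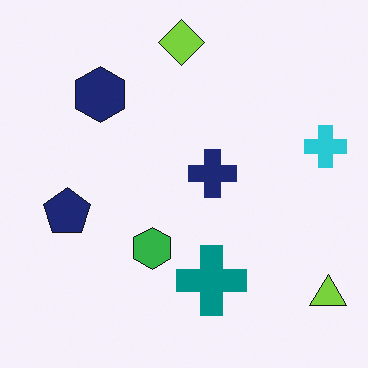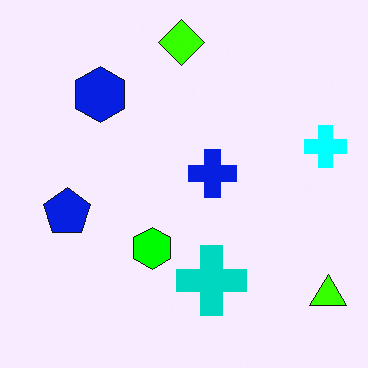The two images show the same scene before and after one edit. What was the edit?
The image was made much more vivid (saturation change).

All colors are more vivid — a global saturation change.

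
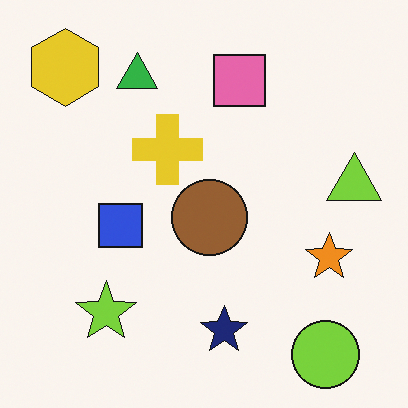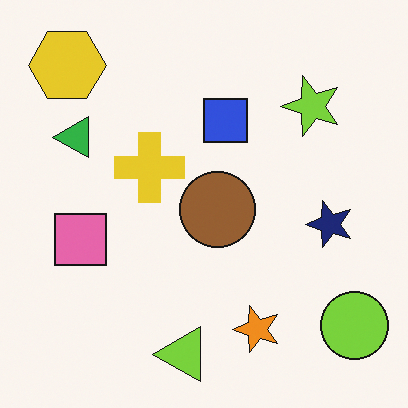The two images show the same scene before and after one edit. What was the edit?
The second image is the first transposed (reflected across the top-left ↔ bottom-right diagonal).

Shapes have swapped their row and column positions — what was in the top-right is now in the bottom-left — a diagonal reflection.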